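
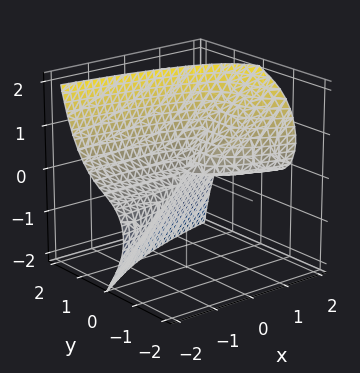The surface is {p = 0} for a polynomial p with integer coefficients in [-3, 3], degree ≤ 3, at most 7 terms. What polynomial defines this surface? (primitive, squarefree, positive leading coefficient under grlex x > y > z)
(a) Degree: the shape is more complex than any degree-2 surface, so deg p = 3.
(b) Observable constraints: it meets the y-axis at y = 0 (among the integer gridlines); it meets the z-axis at z = 0 (among the integer gridlines); the visible x-axis segment lies entirely on the surface.
(c) The integer polynomial consistent with all of this is the stated p.

2*y^3 + y*z^2 - x*y + 2*x*z - 2*z^2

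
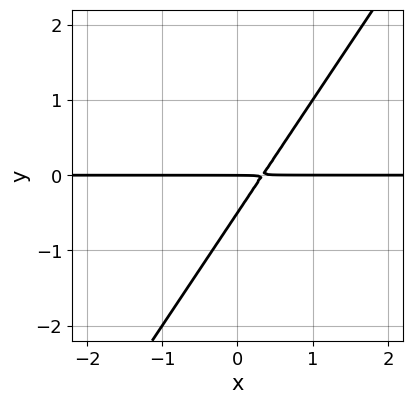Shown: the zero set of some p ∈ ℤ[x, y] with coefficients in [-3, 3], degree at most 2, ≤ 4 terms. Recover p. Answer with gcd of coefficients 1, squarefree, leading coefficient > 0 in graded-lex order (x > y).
3*x*y - 2*y^2 - y

1. Degree: no degree-1 curve has this shape, so deg p = 2.
2. Against the integer gridlines: the visible x-axis segment lies entirely on the curve; it crosses the y-axis at the gridline y = 0.
3. Assembling these constraints gives the stated polynomial.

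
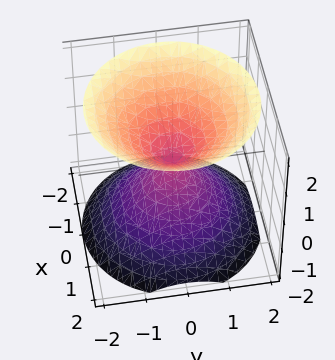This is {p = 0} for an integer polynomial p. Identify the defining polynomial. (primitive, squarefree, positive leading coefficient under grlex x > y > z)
There are 2 components. Treating them together as one polynomial.
deg p = 2. Two nappes meeting at a single point; a quadric.
Symmetries: the z ↦ −z reflection is a symmetry, so z appears only in even powers; every cross-section ⟂ z is a circle, so x, y appear only via x² + y².
Checking where it meets the axes: one y-axis crossing is at y = 0; it meets the z-axis at z = 0 (among the integer gridlines); a circular section at z = -1 has radius exactly 1; one x-axis crossing is at x = 0.
Fitting integer coefficients to these (and the overall shape) gives p.

x^2 + y^2 - z^2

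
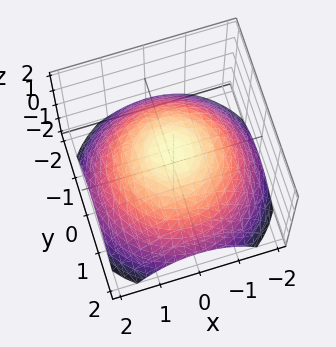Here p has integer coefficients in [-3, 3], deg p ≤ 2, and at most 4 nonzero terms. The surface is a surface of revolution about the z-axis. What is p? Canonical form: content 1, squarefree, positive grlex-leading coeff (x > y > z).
x^2 + y^2 + 2*z - 2

(a) deg p = 2.
(b) Symmetries: rotational symmetry about the z-axis ⇒ p depends on x, y only through x² + y².
(c) Observable constraints: a circular section at z = 0 has radius between 1 and 2; it crosses the z-axis at the gridline z = 1.
(d) Together with the visible shape, these determine p as stated.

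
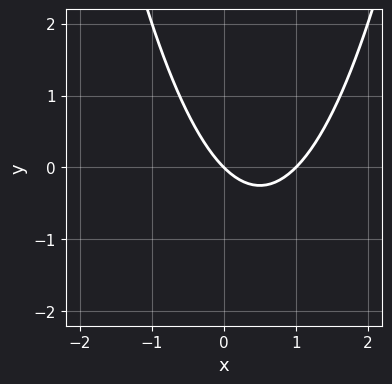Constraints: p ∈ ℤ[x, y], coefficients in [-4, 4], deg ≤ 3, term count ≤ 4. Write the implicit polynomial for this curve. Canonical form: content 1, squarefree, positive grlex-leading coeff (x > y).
x^2 - x - y

1. deg p = 2. The shape is more complex than any degree-1 curve.
2. Against the integer gridlines: it crosses the y-axis at the gridline y = 0; the x-axis gridline crossings are at x ∈ {0, 1}.
3. These observations pin down the coefficients.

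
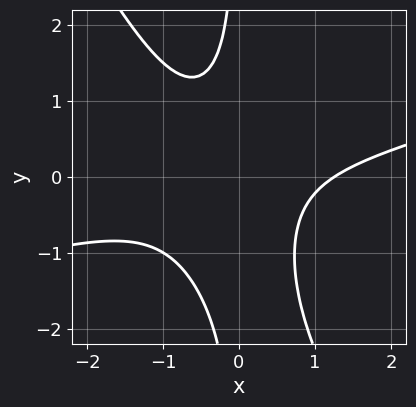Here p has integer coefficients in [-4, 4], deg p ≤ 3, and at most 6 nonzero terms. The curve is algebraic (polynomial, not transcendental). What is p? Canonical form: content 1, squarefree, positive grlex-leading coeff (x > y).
x^3 - 3*x^2*y - 2*x*y^2 - 2*x*y - 2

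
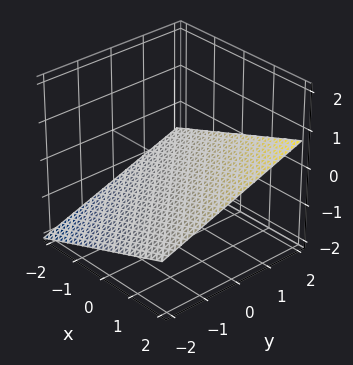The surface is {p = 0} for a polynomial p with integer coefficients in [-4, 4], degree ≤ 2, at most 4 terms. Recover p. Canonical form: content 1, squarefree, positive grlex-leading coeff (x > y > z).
x + y - 3*z - 2

1. Degree: every cross-section is a straight line — this is a plane, so deg p = 1.
2. From the axis intercepts and sections: it crosses the x-axis at the gridline x = 2; it meets the y-axis at y = 2 (among the integer gridlines).
3. Fitting integer coefficients to these (and the overall shape) gives p.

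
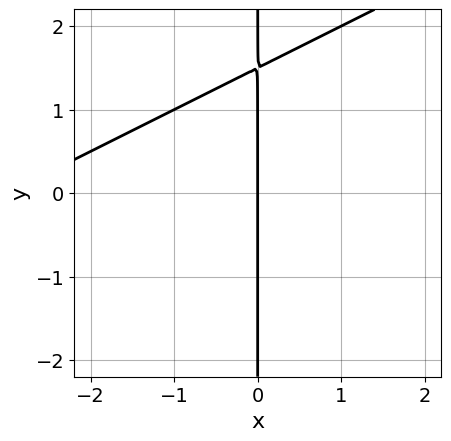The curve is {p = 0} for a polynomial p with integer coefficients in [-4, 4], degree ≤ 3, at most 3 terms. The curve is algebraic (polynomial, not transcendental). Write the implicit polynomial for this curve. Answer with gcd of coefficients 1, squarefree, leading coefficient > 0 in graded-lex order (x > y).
(a) The degree is 2 — no degree-1 curve has this shape.
(b) Observable constraints: every point of the y-axis in the box is on the curve; it crosses the x-axis at the gridline x = 0.
(c) Fitting integer coefficients to these (and the overall shape) gives p.

x^2 - 2*x*y + 3*x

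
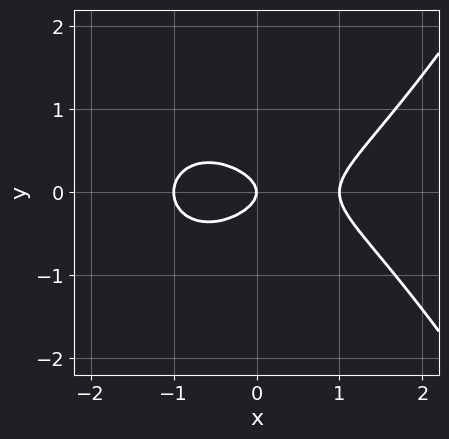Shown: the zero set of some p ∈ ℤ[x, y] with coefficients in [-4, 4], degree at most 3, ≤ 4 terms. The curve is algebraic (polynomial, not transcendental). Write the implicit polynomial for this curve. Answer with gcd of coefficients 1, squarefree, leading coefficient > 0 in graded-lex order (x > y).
1. deg p = 3.
2. Symmetries: the y ↦ −y reflection is a symmetry, so y appears only in even powers.
3. Observable constraints: it meets the y-axis at y = 0 (among the integer gridlines); the x-axis gridline crossings are at x ∈ {-1, 0, 1}.
4. Putting this together gives p.

x^3 - 3*y^2 - x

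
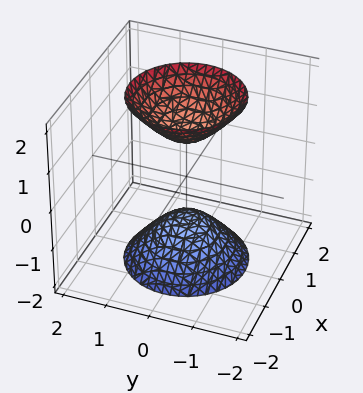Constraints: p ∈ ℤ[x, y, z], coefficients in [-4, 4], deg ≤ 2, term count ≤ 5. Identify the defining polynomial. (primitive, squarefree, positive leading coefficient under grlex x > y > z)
First, I count 2 distinct pieces.
Then, deg p = 2.
Next, symmetry: the z-axis is an axis of rotation, so x and y enter only as x² + y²; it's symmetric under z → −z, forcing even powers of z.
Then, reading off the gridlines: no x-intercept at any integer in the box; the z-axis gridline crossings are at z ∈ {-1, 1}; a circular section at z = -2 has radius between 1 and 2.
Finally, solving for integer coefficients yields p as stated.

2*x^2 + 2*y^2 - z^2 + 1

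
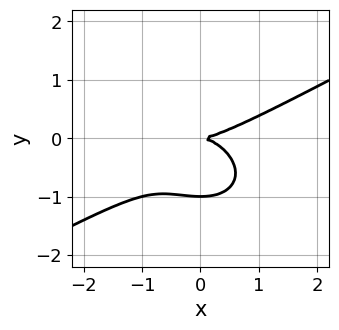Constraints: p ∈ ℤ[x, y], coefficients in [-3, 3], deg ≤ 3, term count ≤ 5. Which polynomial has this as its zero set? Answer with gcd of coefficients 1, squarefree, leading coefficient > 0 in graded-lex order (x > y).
x^3 - x^2*y - 3*y^3 - 3*y^2

(a) deg p = 3. The shape is more complex than any degree-2 curve.
(b) From the visible intercepts: it crosses the x-axis at the gridline x = 0; among the integer gridlines, it crosses the y-axis at y ∈ {-1, 0}.
(c) Putting this together gives p.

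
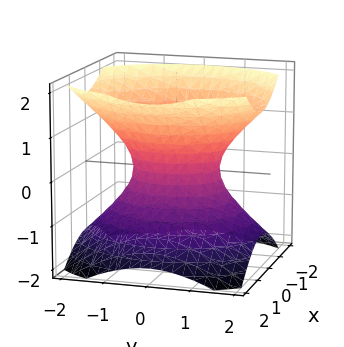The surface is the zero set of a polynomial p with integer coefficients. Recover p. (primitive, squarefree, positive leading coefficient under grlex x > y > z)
deg p = 2. An hourglass — one-sheet hyperboloid; a quadric.
Symmetries: the y ↦ −y reflection is a symmetry, so y appears only in even powers; the z ↦ −z reflection is a symmetry, so z appears only in even powers; it's symmetric under x → −x, forcing even powers of x.
Reading off the gridlines: the y-axis gridline crossings are at y ∈ {-1, 1}; no z-intercept at any integer in the box.
Solving for integer coefficients yields p as stated.

3*x^2 + 2*y^2 - 3*z^2 - 2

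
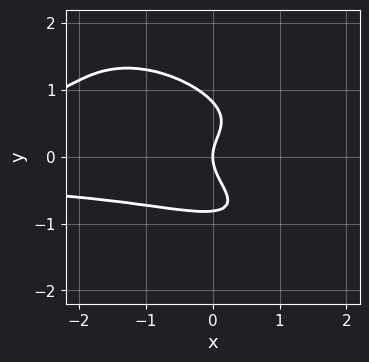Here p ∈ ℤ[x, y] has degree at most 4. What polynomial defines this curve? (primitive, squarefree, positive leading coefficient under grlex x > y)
2*x^2*y^2 + 3*x*y^3 + 3*y^4 - 2*y^2 + 2*x

(a) The degree is 4 — the shape is more complex than any degree-3 curve.
(b) From the visible intercepts: one y-axis crossing is at y = 0; it meets the x-axis at x = 0 (among the integer gridlines).
(c) Matching integer coefficients to the picture gives p.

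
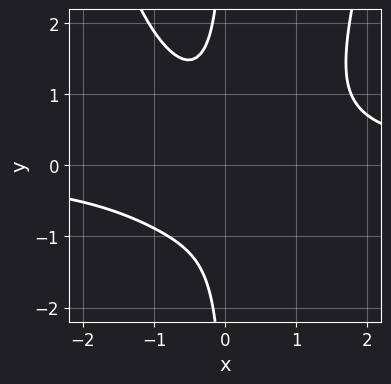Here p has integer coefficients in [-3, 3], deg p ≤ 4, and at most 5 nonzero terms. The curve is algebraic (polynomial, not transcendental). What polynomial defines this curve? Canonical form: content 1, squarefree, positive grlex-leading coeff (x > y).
The degree is 4 — the shape is more complex than any degree-3 curve.
From the axis intercepts and sections: no y-intercept at any integer in the box; it misses every integer gridline on the x-axis.
Putting this together gives p.

3*x^3*y - 3*x*y^2 - 3*x^2 - 2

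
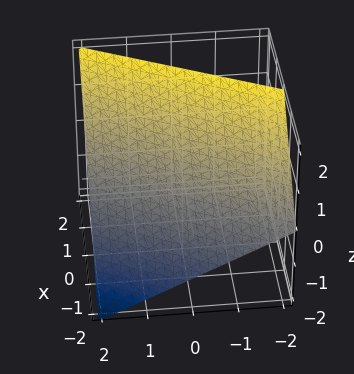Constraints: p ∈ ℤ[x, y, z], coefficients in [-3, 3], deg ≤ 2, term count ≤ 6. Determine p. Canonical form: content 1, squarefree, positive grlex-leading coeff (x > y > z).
2*x - y - 2*z + 2

The degree is 1 — the surface is flat (a plane).
Checking where it meets the axes: one y-axis crossing is at y = 2; one x-axis crossing is at x = -1; it meets the z-axis at z = 1 (among the integer gridlines).
Assembling these constraints gives the stated polynomial.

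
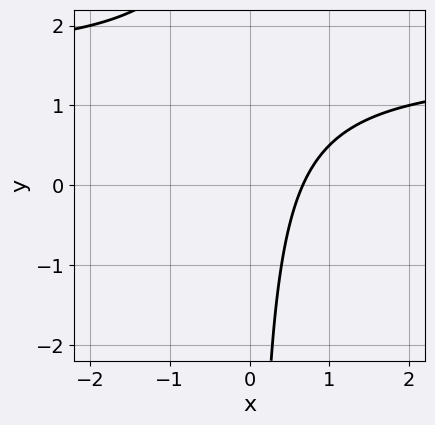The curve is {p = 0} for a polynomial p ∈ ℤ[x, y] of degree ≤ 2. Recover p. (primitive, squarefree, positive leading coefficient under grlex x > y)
2*x*y - 3*x + 2

(a) The degree is 2 — the shape is more complex than any degree-1 curve.
(b) From the visible intercepts: no y-intercept at any integer in the box.
(c) Putting this together gives p.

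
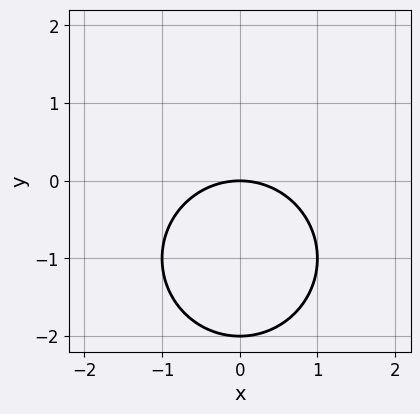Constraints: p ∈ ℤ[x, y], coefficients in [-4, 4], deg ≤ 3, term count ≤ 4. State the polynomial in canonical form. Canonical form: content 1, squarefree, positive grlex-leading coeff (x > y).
x^2 + y^2 + 2*y

1. The degree is 2 — the shape is more complex than any degree-1 curve.
2. Symmetries: it's symmetric under x → −x, forcing even powers of x.
3. Observable constraints: it crosses the x-axis at the gridline x = 0; among the integer gridlines, it crosses the y-axis at y ∈ {-2, 0}.
4. Fitting integer coefficients to these (and the overall shape) gives p.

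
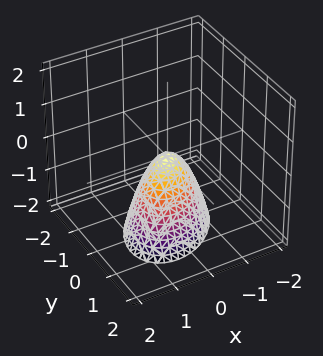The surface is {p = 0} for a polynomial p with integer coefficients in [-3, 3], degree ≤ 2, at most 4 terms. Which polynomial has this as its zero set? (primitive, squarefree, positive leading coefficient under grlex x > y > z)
Degree: no degree-1 surface has this shape, so deg p = 2.
From the axis intercepts and sections: it meets the y-axis at y = 0 (among the integer gridlines); it meets the z-axis at z = 0 (among the integer gridlines); it crosses the x-axis at the gridline x = 0.
Fitting integer coefficients to these (and the overall shape) gives p.

3*x^2 - 2*x*y + 3*y^2 + 2*z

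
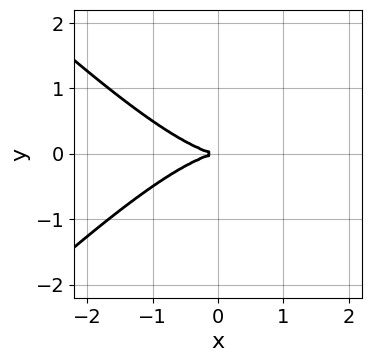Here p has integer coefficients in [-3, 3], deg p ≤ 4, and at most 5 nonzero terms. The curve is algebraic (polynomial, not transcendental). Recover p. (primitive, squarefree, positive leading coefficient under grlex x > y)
1. Degree: no degree-2 curve has this shape, so deg p = 3.
2. Symmetries: mirror symmetry y ↦ −y ⇒ only even powers of y.
3. Reading off the gridlines: one x-axis crossing is at x = 0; it crosses the y-axis at the gridline y = 0.
4. The integer polynomial consistent with all of this is the stated p.

x^3 - x*y^2 + 3*y^2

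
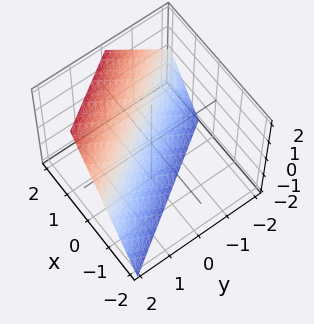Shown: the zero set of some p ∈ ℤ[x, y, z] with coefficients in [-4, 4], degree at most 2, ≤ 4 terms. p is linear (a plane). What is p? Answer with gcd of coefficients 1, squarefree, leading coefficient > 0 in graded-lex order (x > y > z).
3*x + 2*y - 2*z - 2

First, deg p = 1. The surface is flat (a plane).
Then, reading off the gridlines: it crosses the y-axis at the gridline y = 1; it meets the z-axis at z = -1 (among the integer gridlines).
Finally, assembling these constraints gives the stated polynomial.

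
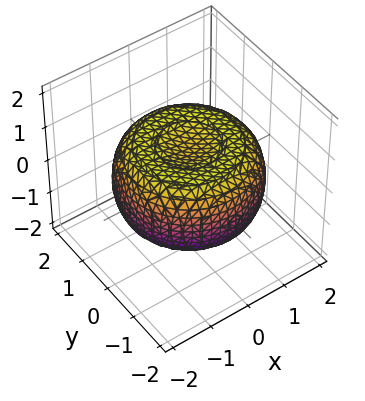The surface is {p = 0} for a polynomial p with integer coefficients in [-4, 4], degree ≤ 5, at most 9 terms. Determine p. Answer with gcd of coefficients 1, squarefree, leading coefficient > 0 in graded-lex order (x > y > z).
x^4 + 2*x^2*y^2 + y^4 - 2*x^2 - 2*y^2 + 3*z^2 - 2

deg p = 4.
Symmetries: the z-axis is an axis of rotation, so x and y enter only as x² + y².
Reading off the gridlines: a circular section at z = 1 has radius exactly 1.
Putting this together gives p.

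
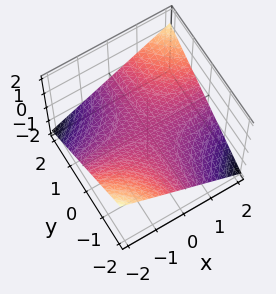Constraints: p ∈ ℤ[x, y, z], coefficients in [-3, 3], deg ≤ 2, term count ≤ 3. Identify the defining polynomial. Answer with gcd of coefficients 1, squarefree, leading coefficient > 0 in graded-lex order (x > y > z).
x*y - 3*z

(a) The degree is 2 — a hyperbolic paraboloid; a quadric.
(b) Checking where it meets the axes: every point of the y-axis in the box is on the surface; one z-axis crossing is at z = 0; every point of the x-axis in the box is on the surface.
(c) Matching integer coefficients to the picture gives p.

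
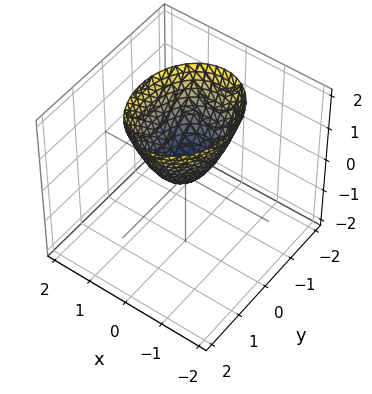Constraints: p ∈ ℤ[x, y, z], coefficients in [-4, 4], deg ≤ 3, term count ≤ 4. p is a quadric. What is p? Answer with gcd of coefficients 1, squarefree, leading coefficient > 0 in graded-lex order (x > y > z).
3*x^2 + 2*y^2 - 2*z

Degree: a single bowl opening along one axis; a quadric, so deg p = 2.
Symmetries: mirror symmetry y ↦ −y ⇒ only even powers of y; it's symmetric under x → −x, forcing even powers of x.
Observable constraints: one x-axis crossing is at x = 0; it crosses the z-axis at the gridline z = 0; it meets the y-axis at y = 0 (among the integer gridlines).
Putting this together gives p.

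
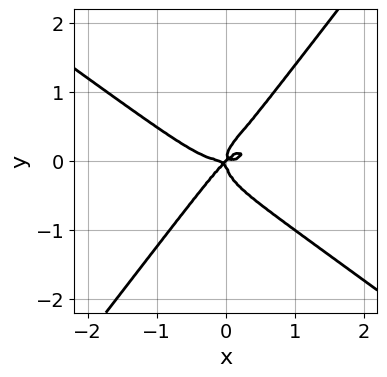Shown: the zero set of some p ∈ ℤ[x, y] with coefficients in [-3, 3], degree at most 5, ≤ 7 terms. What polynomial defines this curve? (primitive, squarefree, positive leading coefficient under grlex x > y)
1. The degree is 4 — the shape is more complex than any degree-3 curve.
2. From the visible intercepts: it crosses the x-axis at the gridline x = 0; it meets the y-axis at y = 0 (among the integer gridlines).
3. Assembling these constraints gives the stated polynomial.

2*x^4 + 3*x*y^3 - 3*y^4 - 2*x^2*y + 2*x*y^2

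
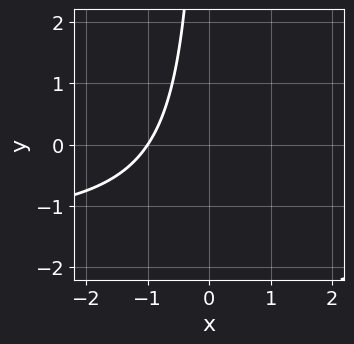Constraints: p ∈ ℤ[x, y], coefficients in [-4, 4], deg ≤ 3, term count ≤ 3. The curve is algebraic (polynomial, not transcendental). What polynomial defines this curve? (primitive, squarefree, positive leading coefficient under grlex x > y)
2*x*y + 3*x + 3

Degree: the shape is more complex than any degree-1 curve, so deg p = 2.
Observable constraints: no y-intercept at any integer in the box; it crosses the x-axis at the gridline x = -1.
Fitting integer coefficients to these (and the overall shape) gives p.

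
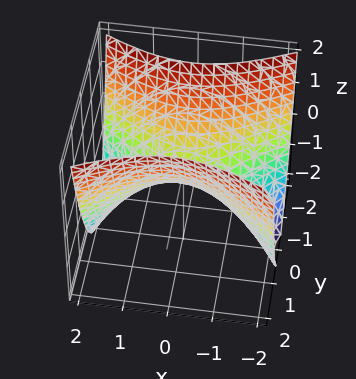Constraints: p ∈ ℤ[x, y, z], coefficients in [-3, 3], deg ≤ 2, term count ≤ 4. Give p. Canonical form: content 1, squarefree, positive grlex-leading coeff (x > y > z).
(a) Degree: a hyperbolic paraboloid; a quadric, so deg p = 2.
(b) Symmetries: it's symmetric under y → −y, forcing even powers of y; mirror symmetry x ↦ −x ⇒ only even powers of x.
(c) Checking where it meets the axes: one x-axis crossing is at x = 0; it meets the z-axis at z = 0 (among the integer gridlines); one y-axis crossing is at y = 0.
(d) Solving for integer coefficients yields p as stated.

x^2 - 2*y^2 + 2*z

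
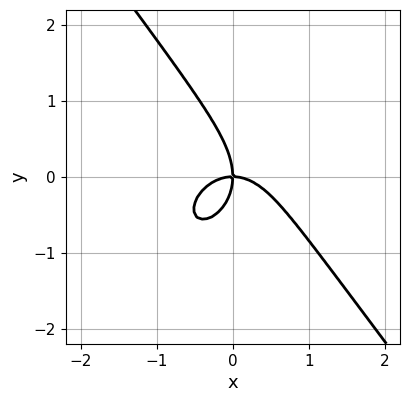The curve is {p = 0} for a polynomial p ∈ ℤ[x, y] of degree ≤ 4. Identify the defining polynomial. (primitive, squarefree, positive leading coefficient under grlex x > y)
3*x^3 + x*y^2 + 2*y^3 + 3*x*y

The degree is 3 — the shape is more complex than any degree-2 curve.
From the axis intercepts and sections: it meets the x-axis at x = 0 (among the integer gridlines); one y-axis crossing is at y = 0.
Putting this together gives p.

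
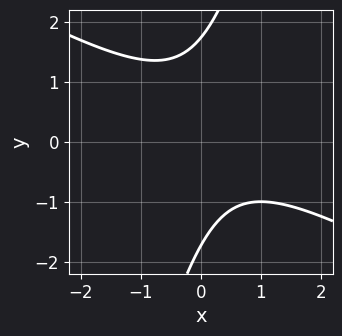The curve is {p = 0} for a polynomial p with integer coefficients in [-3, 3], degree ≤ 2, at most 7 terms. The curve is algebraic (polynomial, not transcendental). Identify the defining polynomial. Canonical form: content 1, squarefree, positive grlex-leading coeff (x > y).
2*x^2 + 3*x*y - y^2 - x + 3

(a) Degree: no degree-1 curve has this shape, so deg p = 2.
(b) Against the integer gridlines: the curve avoids every integer x-axis point in the box.
(c) Solving for integer coefficients yields p as stated.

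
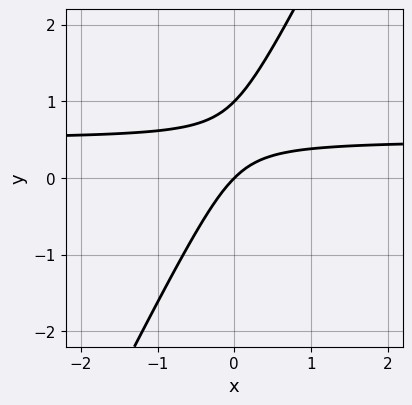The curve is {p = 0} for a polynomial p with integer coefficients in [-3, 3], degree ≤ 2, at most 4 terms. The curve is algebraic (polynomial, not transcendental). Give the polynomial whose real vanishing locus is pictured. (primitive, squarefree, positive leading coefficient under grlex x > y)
Degree: a generic line meets the curve in up to 2 points, so deg p = 2.
Reading off the gridlines: it crosses the x-axis at the gridline x = 0; among the integer gridlines, it crosses the y-axis at y ∈ {0, 1}.
Solving for integer coefficients yields p as stated.

2*x*y - y^2 - x + y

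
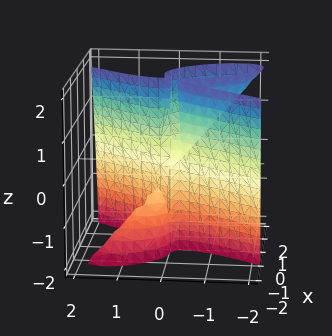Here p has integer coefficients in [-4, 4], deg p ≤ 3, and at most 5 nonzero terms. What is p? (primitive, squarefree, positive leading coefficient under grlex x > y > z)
3*x^3 - x^2*z + 2*x*y*z - y^3 - x^2

The degree is 3 — a generic line meets the surface in up to 3 points.
Against the integer gridlines: the visible z-axis segment lies entirely on the surface; it meets the x-axis at x = 0 (among the integer gridlines); one y-axis crossing is at y = 0.
Matching integer coefficients to the picture gives p.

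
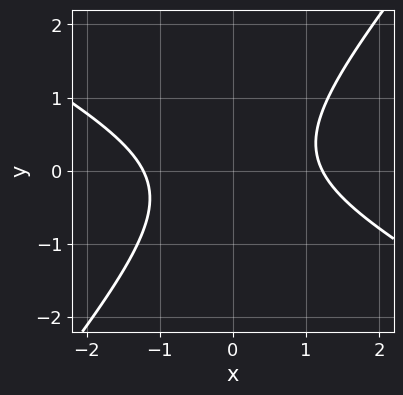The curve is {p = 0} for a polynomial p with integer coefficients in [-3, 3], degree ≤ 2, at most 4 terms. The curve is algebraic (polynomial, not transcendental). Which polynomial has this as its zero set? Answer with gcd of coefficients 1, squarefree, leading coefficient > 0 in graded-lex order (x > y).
First, degree: a generic line meets the curve in up to 2 points, so deg p = 2.
Then, from the visible intercepts: no y-intercept at any integer in the box.
Finally, matching integer coefficients to the picture gives p.

2*x^2 + 2*x*y - 3*y^2 - 3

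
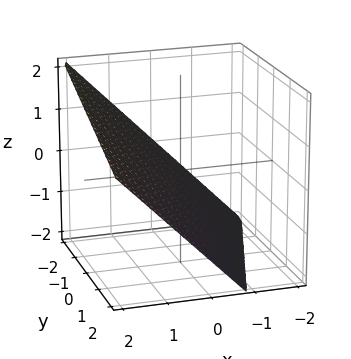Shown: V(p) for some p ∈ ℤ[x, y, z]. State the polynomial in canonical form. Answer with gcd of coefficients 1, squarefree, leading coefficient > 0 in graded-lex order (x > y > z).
First, the degree is 1 — the surface is flat (a plane).
Next, observable constraints: it crosses the y-axis at the gridline y = -2.
Finally, the integer polynomial consistent with all of this is the stated p.

3*x - y - 3*z - 2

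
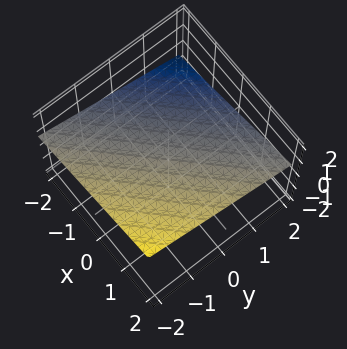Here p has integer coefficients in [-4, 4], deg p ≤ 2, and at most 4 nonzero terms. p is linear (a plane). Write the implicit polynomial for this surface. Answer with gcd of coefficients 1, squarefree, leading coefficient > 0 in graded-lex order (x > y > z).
The degree is 1 — the surface is flat (a plane).
From the visible intercepts: it meets the x-axis at x = -2 (among the integer gridlines); one y-axis crossing is at y = 2.
Solving for integer coefficients yields p as stated.

x - y - 3*z + 2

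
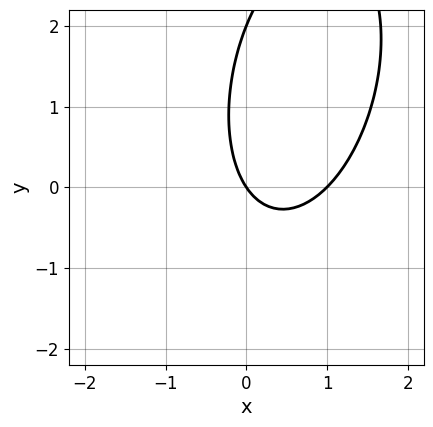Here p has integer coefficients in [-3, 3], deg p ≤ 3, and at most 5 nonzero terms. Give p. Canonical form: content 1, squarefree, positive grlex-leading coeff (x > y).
3*x^2 - x*y + y^2 - 3*x - 2*y

The degree is 2 — the shape is more complex than any degree-1 curve.
From the visible intercepts: the x-axis gridline crossings are at x ∈ {0, 1}; among the integer gridlines, it crosses the y-axis at y ∈ {0, 2}.
Putting this together gives p.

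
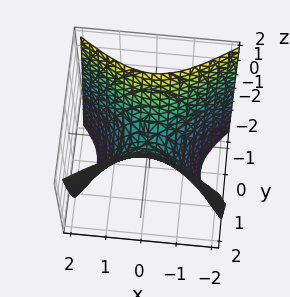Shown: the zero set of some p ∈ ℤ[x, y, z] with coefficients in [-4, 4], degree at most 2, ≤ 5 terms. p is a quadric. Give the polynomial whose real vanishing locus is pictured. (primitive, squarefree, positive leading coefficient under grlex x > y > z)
(a) deg p = 2. A saddle surface; a quadric.
(b) Symmetries: the x ↦ −x reflection is a symmetry, so x appears only in even powers; the y ↦ −y reflection is a symmetry, so y appears only in even powers.
(c) From the visible intercepts: one z-axis crossing is at z = 0; it meets the x-axis at x = 0 (among the integer gridlines); it meets the y-axis at y = 0 (among the integer gridlines).
(d) Matching integer coefficients to the picture gives p.

2*x^2 - 3*y^2 + 2*z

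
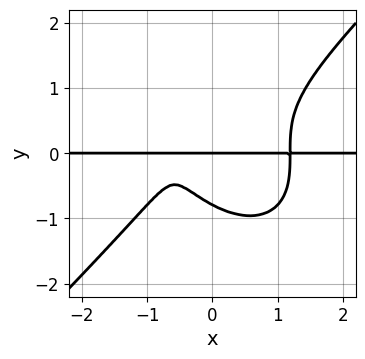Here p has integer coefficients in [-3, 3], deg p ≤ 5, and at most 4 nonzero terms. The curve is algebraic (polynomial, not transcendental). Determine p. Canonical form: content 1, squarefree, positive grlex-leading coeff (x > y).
2*x^3*y - 2*y^4 - 2*x*y - y

The degree is 4 — the shape is more complex than any degree-3 curve.
Against the integer gridlines: it meets the y-axis at y = 0 (among the integer gridlines); the visible x-axis segment lies entirely on the curve.
The integer polynomial consistent with all of this is the stated p.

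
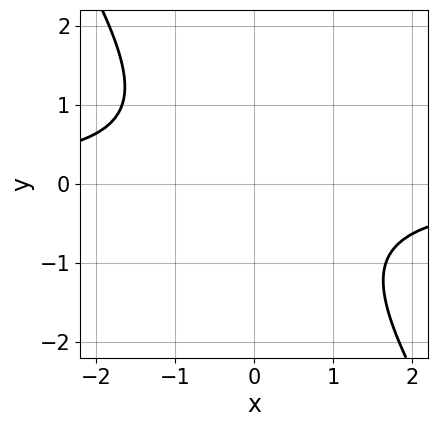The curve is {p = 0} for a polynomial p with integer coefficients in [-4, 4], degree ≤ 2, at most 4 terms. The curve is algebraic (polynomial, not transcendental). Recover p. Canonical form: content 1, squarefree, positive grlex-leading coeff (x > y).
(a) deg p = 2. A generic line meets the curve in up to 2 points.
(b) Observable constraints: it misses every integer gridline on the y-axis; no x-intercept at any integer in the box.
(c) These observations pin down the coefficients.

3*x*y + 2*y^2 + 3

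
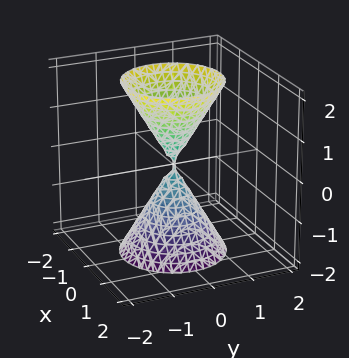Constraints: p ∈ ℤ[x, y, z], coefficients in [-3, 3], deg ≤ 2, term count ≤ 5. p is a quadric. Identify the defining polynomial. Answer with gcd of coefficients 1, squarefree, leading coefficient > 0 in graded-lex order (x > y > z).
3*x^2 + 3*y^2 - z^2

1. I count 2 distinct pieces. They look like related sheets of one shape, so recover p as a whole.
2. deg p = 2. Two nappes meeting at a single point; a quadric.
3. Symmetries: rotational symmetry about the z-axis ⇒ p depends on x, y only through x² + y²; the z ↦ −z reflection is a symmetry, so z appears only in even powers.
4. Reading off the gridlines: one z-axis crossing is at z = 0; it crosses the y-axis at the gridline y = 0; it crosses the x-axis at the gridline x = 0; a circular section at z = 2 has radius between 1 and 2.
5. Solving for integer coefficients yields p as stated.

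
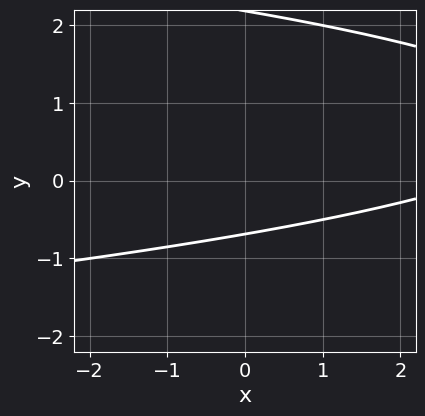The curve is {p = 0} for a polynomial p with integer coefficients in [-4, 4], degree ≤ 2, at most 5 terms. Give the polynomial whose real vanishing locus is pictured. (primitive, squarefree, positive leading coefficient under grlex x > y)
(a) The degree is 2 — no degree-1 curve has this shape.
(b) Against the integer gridlines: no x-intercept at any integer in the box.
(c) Assembling these constraints gives the stated polynomial.

2*y^2 + x - 3*y - 3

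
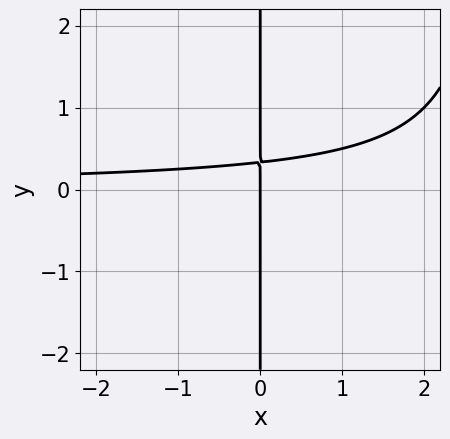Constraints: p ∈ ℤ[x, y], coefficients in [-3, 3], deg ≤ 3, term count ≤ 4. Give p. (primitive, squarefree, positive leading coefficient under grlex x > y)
x^2*y - 3*x*y + x

(a) Degree: no degree-2 curve has this shape, so deg p = 3.
(b) Observable constraints: it crosses the x-axis at the gridline x = 0; the visible y-axis segment lies entirely on the curve.
(c) Together with the visible shape, these determine p as stated.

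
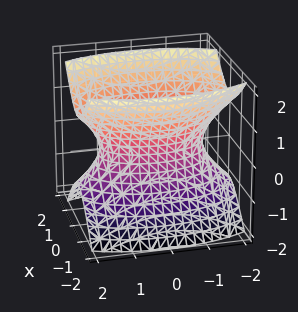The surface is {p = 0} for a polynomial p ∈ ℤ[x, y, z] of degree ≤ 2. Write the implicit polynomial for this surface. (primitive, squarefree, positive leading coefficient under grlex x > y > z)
1. deg p = 2. One connected sheet with a waist; a quadric.
2. Symmetries: it's symmetric under z → −z, forcing even powers of z; mirror symmetry x ↦ −x ⇒ only even powers of x; mirror symmetry y ↦ −y ⇒ only even powers of y.
3. Observable constraints: the surface avoids every integer z-axis point in the box.
4. Matching integer coefficients to the picture gives p.

3*x^2 + y^2 - 2*z^2 - 2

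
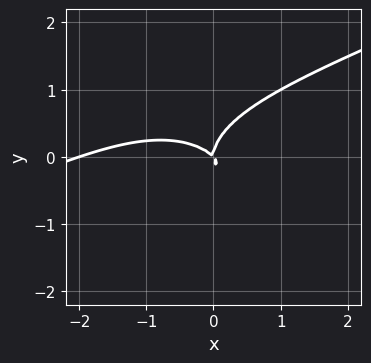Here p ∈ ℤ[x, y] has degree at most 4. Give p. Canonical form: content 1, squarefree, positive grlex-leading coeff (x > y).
x^3 - 2*x^2*y - 3*y^3 + 2*x^2 + 2*x*y

First, degree: the shape is more complex than any degree-2 curve, so deg p = 3.
Next, reading off the gridlines: among the integer gridlines, it crosses the x-axis at x ∈ {-2, 0}; one y-axis crossing is at y = 0.
Finally, these observations pin down the coefficients.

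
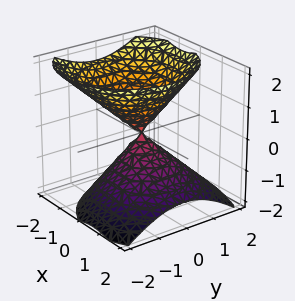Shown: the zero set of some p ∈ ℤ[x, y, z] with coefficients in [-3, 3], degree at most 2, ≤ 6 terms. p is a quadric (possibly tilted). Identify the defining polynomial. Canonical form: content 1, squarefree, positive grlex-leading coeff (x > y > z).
First, I count 2 distinct pieces. They look like related sheets of one shape, so recover p as a whole.
Then, deg p = 2. No degree-1 surface has this shape.
Next, from the axis intercepts and sections: it meets the z-axis at z = 0 (among the integer gridlines); it meets the x-axis at x = 0 (among the integer gridlines); it crosses the y-axis at the gridline y = 0.
Finally, together with the visible shape, these determine p as stated.

3*x^2 + 2*x*z + 3*y^2 - 3*z^2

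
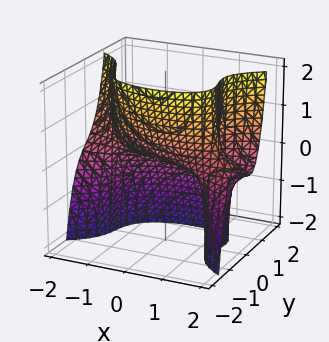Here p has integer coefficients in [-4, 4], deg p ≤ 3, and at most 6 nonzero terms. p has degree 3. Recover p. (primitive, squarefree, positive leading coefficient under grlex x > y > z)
(a) Degree: no degree-2 surface has this shape, so deg p = 3.
(b) Observable constraints: it meets the z-axis at z = 0 (among the integer gridlines); every point of the x-axis in the box is on the surface.
(c) These observations pin down the coefficients.

x^2*z - 3*y^3 + x*y - 2*z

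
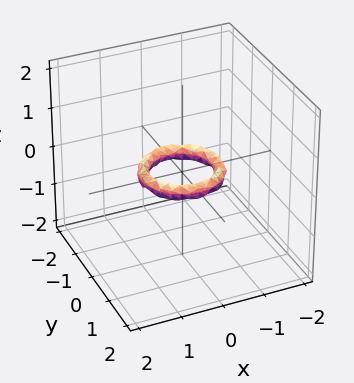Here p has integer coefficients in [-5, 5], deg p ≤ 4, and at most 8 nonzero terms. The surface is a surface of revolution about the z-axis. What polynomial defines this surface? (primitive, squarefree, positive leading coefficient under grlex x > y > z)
2*x^4 + 4*x^2*y^2 + 2*y^4 - 3*x^2 - 3*y^2 + 3*z^2 + 1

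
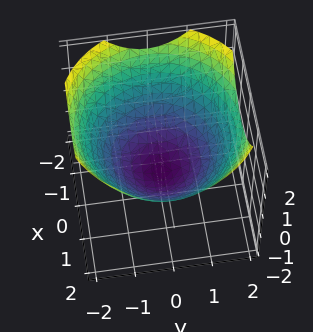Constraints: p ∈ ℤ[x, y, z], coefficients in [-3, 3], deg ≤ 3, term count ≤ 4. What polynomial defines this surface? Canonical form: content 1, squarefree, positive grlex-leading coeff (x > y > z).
x^2 + y^2 - 2*z - 2

1. deg p = 2. A generic line meets the surface in up to 2 points.
2. Symmetries: rotational symmetry about the z-axis ⇒ p depends on x, y only through x² + y².
3. From the axis intercepts and sections: it crosses the z-axis at the gridline z = -1; a circular section at z = 0 has radius between 1 and 2.
4. Assembling these constraints gives the stated polynomial.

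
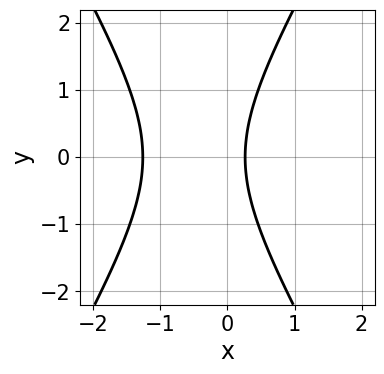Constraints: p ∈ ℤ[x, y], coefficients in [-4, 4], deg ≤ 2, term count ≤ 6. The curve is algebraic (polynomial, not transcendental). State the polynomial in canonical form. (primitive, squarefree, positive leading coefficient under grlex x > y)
(a) The degree is 2 — the shape is more complex than any degree-1 curve.
(b) Symmetries: it's symmetric under y → −y, forcing even powers of y.
(c) From the axis intercepts and sections: no y-intercept at any integer in the box.
(d) The integer polynomial consistent with all of this is the stated p.

3*x^2 - y^2 + 3*x - 1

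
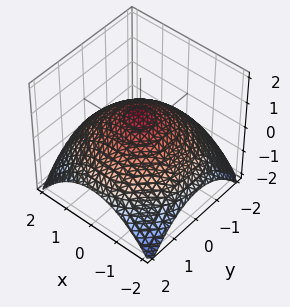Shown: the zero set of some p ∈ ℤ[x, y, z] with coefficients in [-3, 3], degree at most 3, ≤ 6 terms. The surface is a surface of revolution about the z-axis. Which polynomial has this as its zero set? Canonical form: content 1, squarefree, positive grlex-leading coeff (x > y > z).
x^2 + y^2 + 3*z - 2

(a) deg p = 2.
(b) By symmetry, every cross-section ⟂ z is a circle, so x, y appear only via x² + y².
(c) From the visible intercepts: a circular section at z = 0 has radius between 1 and 2.
(d) Fitting integer coefficients to these (and the overall shape) gives p.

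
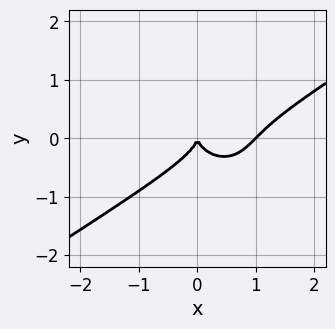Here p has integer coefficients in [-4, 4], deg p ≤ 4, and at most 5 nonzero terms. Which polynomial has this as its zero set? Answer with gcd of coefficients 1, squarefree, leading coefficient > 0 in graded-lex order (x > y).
2*x^3 - 2*x^2*y - 3*y^3 - 2*x^2

First, the degree is 3 — a generic line meets the curve in up to 3 points.
Next, from the axis intercepts and sections: the x-axis gridline crossings are at x ∈ {0, 1}; one y-axis crossing is at y = 0.
Finally, putting this together gives p.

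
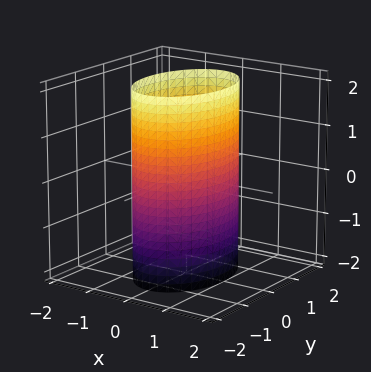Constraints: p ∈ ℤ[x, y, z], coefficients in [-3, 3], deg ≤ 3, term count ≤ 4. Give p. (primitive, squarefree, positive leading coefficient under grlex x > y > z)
2*x^2 + y^2 - 2

First, the degree is 2 — constant cross-section along one axis; a quadric.
Then, symmetries: the y ↦ −y reflection is a symmetry, so y appears only in even powers; mirror symmetry z ↦ −z ⇒ only even powers of z; mirror symmetry x ↦ −x ⇒ only even powers of x.
Then, from the axis intercepts and sections: no z-intercept at any integer in the box; among the integer gridlines, it crosses the x-axis at x ∈ {-1, 1}.
Finally, solving for integer coefficients yields p as stated.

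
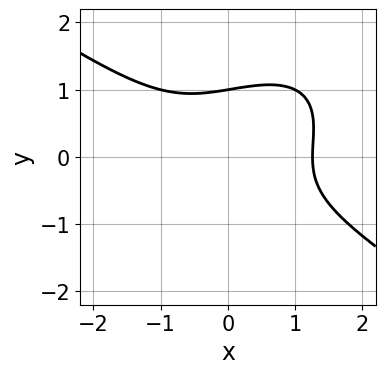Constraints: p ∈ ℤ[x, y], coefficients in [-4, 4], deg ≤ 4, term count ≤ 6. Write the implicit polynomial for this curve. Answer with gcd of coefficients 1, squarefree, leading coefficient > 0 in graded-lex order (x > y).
First, the degree is 3 — the shape is more complex than any degree-2 curve.
Next, from the visible intercepts: one y-axis crossing is at y = 1.
Finally, matching integer coefficients to the picture gives p.

x^3 - x*y^2 + 2*y^3 - 2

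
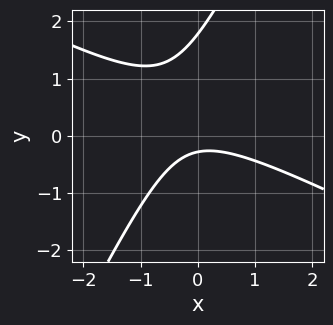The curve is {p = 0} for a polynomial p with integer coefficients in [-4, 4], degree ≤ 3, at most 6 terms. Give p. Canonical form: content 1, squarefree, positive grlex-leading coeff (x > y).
First, deg p = 2. A generic line meets the curve in up to 2 points.
Then, against the integer gridlines: it misses every integer gridline on the x-axis.
Finally, together with the visible shape, these determine p as stated.

2*x^2 + 3*x*y - 2*y^2 + 3*y + 1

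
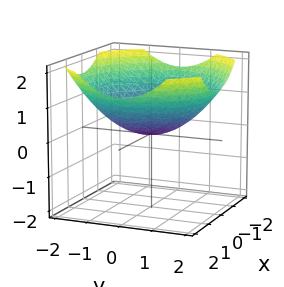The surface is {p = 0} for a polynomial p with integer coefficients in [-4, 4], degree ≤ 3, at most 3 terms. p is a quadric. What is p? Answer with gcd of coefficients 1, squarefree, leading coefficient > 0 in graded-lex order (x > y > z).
x^2 + y^2 - 3*z

1. The degree is 2 — a paraboloid; a quadric.
2. Symmetry: the surface is invariant under rotation about z: p = q(x² + y², z).
3. Against the integer gridlines: it crosses the y-axis at the gridline y = 0; one x-axis crossing is at x = 0; a circular section at z = 1 has radius between 1 and 2; it meets the z-axis at z = 0 (among the integer gridlines).
4. Fitting integer coefficients to these (and the overall shape) gives p.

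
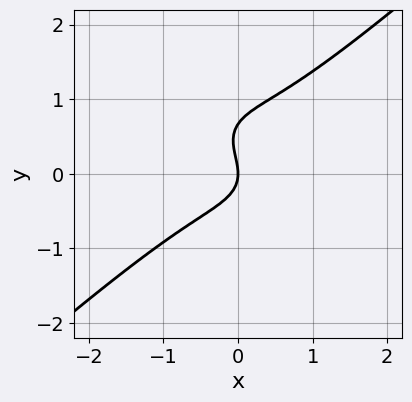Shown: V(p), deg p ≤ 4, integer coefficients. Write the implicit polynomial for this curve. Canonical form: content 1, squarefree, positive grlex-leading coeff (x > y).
2*x^3 - 3*y^3 + 2*y^2 + 2*x

First, degree: a generic line meets the curve in up to 3 points, so deg p = 3.
Then, reading off the gridlines: one y-axis crossing is at y = 0; it crosses the x-axis at the gridline x = 0.
Finally, solving for integer coefficients yields p as stated.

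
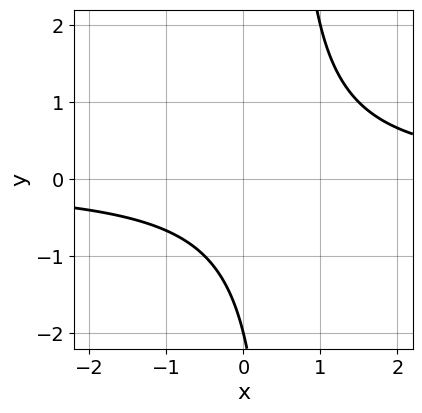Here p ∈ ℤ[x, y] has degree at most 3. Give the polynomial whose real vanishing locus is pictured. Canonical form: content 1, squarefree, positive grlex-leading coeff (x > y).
2*x*y - y - 2

(a) deg p = 2.
(b) From the visible intercepts: it misses every integer gridline on the x-axis; it meets the y-axis at y = -2 (among the integer gridlines).
(c) Putting this together gives p.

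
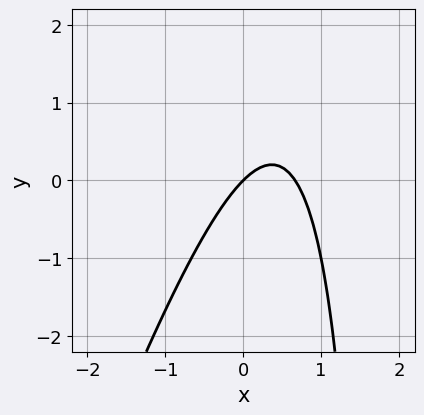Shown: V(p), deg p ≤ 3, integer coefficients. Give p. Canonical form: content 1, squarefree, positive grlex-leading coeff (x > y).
3*x^2 - x*y - 2*x + 2*y

Degree: the shape is more complex than any degree-1 curve, so deg p = 2.
Observable constraints: it meets the x-axis at x = 0 (among the integer gridlines); one y-axis crossing is at y = 0.
Solving for integer coefficients yields p as stated.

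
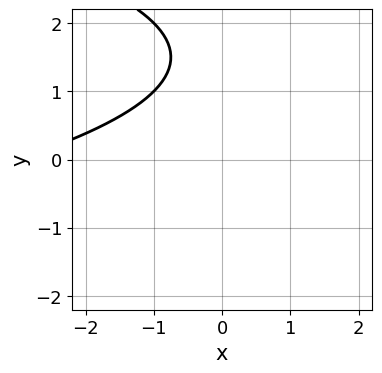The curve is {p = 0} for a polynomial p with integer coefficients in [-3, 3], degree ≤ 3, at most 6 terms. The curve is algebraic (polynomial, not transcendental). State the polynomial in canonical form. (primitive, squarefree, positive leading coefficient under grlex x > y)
y^2 + x - 3*y + 3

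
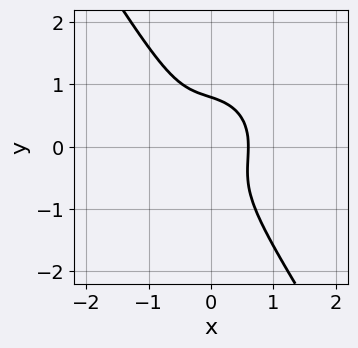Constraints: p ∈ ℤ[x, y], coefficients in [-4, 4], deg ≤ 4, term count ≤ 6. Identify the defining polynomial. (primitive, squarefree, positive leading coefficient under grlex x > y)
3*x^3 + 2*x*y^2 + 2*y^3 + x^2 - 1

1. Degree: a generic line meets the curve in up to 3 points, so deg p = 3.
2. Solving for integer coefficients yields p as stated.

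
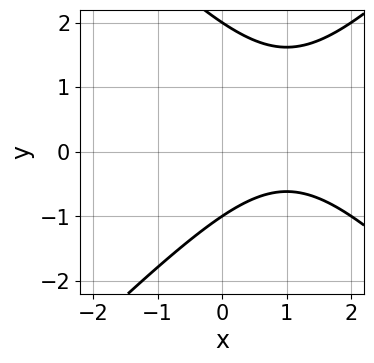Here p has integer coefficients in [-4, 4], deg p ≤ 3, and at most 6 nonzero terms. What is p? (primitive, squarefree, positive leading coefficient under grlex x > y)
First, deg p = 2.
Then, reading off the gridlines: the curve avoids every integer x-axis point in the box; among the integer gridlines, it crosses the y-axis at y ∈ {-1, 2}.
Finally, these observations pin down the coefficients.

x^2 - y^2 - 2*x + y + 2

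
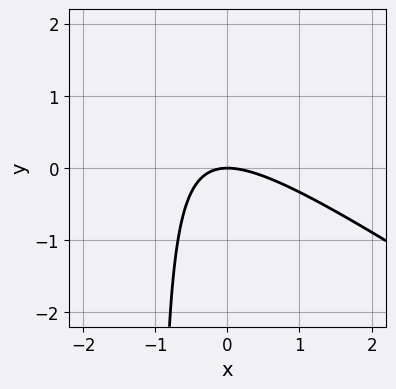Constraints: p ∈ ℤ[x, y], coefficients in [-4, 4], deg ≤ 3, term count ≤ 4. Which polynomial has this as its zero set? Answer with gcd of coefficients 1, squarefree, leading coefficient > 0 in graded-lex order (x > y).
2*x^2 + 3*x*y + 3*y

First, degree: the shape is more complex than any degree-1 curve, so deg p = 2.
Next, checking where it meets the axes: it crosses the x-axis at the gridline x = 0; it crosses the y-axis at the gridline y = 0.
Finally, putting this together gives p.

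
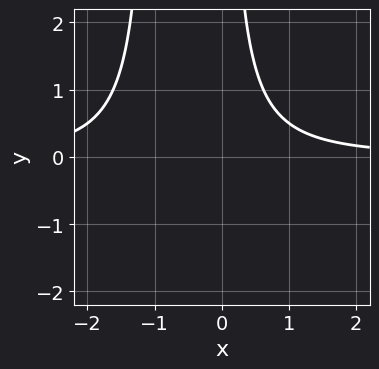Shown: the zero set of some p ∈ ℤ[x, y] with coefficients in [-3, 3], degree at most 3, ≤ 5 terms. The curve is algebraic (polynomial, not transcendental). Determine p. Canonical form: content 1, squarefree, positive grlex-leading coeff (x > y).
x^2*y + x*y - 1

First, the degree is 3 — a generic line meets the curve in up to 3 points.
Then, reading off the gridlines: the curve avoids every integer y-axis point in the box; no x-intercept at any integer in the box.
Finally, matching integer coefficients to the picture gives p.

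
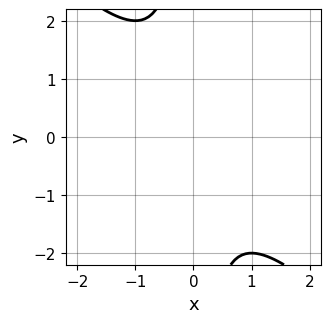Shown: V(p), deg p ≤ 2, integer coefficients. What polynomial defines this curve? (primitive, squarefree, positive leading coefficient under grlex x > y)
x^2 + x*y + 1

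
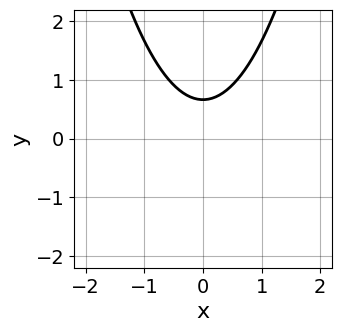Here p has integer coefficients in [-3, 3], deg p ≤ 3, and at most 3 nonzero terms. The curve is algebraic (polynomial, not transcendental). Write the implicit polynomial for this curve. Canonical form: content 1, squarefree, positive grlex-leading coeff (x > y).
(a) Degree: no degree-1 curve has this shape, so deg p = 2.
(b) Symmetries: mirror symmetry x ↦ −x ⇒ only even powers of x.
(c) Reading off the gridlines: no x-intercept at any integer in the box.
(d) Assembling these constraints gives the stated polynomial.

3*x^2 - 3*y + 2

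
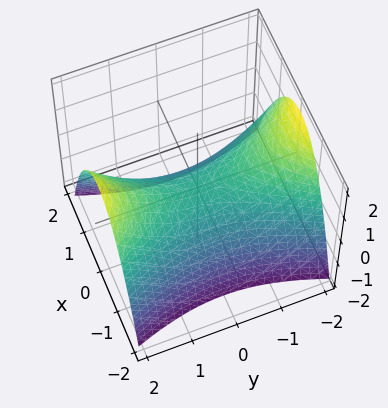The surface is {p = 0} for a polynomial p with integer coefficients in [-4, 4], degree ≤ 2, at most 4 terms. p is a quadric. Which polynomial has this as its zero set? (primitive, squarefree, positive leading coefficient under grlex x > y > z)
First, degree: a saddle surface; a quadric, so deg p = 2.
Next, symmetries: it's symmetric under x → −x, forcing even powers of x; it's symmetric under y → −y, forcing even powers of y.
Then, checking where it meets the axes: it crosses the y-axis at the gridline y = 0; it meets the x-axis at x = 0 (among the integer gridlines).
Finally, solving for integer coefficients yields p as stated.

3*x^2 - y^2 + 3*z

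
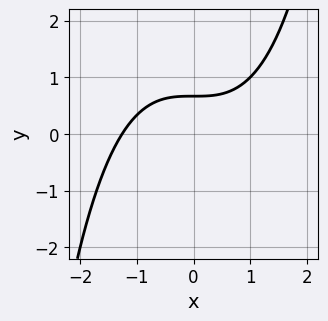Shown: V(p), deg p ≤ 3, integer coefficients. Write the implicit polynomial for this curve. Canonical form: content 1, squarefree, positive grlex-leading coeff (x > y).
(a) The degree is 3 — a generic line meets the curve in up to 3 points.
(b) Matching integer coefficients to the picture gives p.

x^3 - 3*y + 2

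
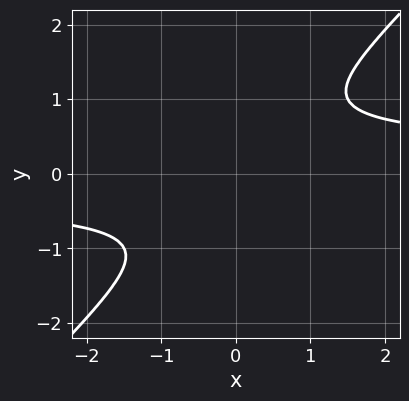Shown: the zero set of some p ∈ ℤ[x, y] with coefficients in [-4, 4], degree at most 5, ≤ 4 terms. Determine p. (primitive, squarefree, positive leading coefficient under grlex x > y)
2*x*y^3 - 2*y^4 - 1

First, degree: the shape is more complex than any degree-3 curve, so deg p = 4.
Then, checking where it meets the axes: it misses every integer gridline on the y-axis; it misses every integer gridline on the x-axis.
Finally, solving for integer coefficients yields p as stated.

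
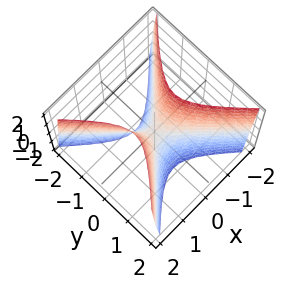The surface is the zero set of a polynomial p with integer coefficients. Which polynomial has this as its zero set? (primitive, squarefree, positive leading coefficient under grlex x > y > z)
(a) Degree: a hyperbolic paraboloid; a quadric, so deg p = 2.
(b) Symmetries: the y ↦ −y reflection is a symmetry, so y appears only in even powers; mirror symmetry x ↦ −x ⇒ only even powers of x.
(c) Reading off the gridlines: it crosses the x-axis at the gridline x = 0; one y-axis crossing is at y = 0; one z-axis crossing is at z = 0.
(d) Fitting integer coefficients to these (and the overall shape) gives p.

3*x^2 - 3*y^2 - z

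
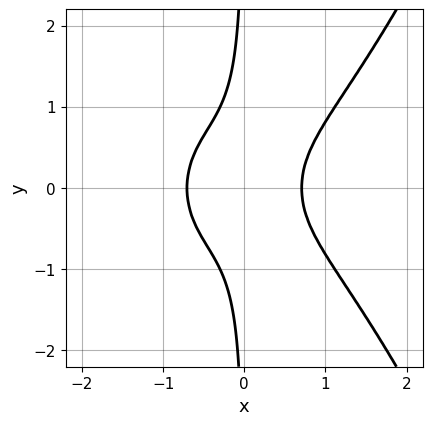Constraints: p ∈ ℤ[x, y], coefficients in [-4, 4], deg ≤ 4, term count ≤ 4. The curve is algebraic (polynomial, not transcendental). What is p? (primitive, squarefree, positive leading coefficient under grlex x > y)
2*x^4 - 3*x*y^2 + x^2 - 1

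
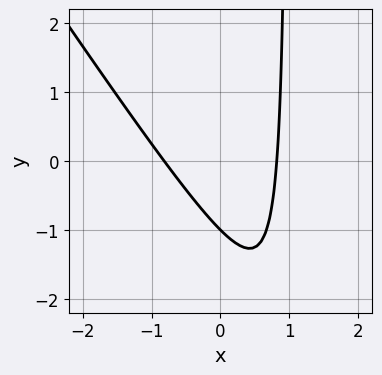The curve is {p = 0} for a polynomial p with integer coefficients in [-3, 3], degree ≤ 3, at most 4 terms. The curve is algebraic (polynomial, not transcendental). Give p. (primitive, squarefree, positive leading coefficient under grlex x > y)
(a) deg p = 2. A generic line meets the curve in up to 2 points.
(b) Observable constraints: it meets the y-axis at y = -1 (among the integer gridlines).
(c) Solving for integer coefficients yields p as stated.

3*x^2 + 2*x*y - 2*y - 2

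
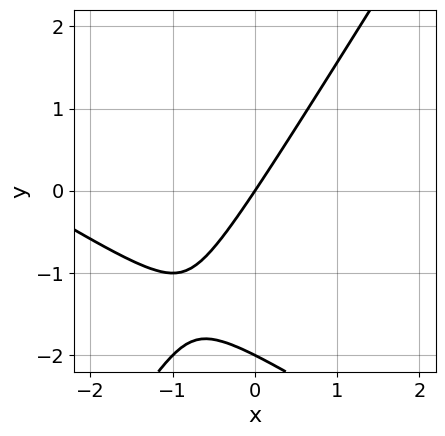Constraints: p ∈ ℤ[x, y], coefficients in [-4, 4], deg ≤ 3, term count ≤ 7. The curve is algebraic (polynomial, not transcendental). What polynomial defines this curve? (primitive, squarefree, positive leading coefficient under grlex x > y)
x^2 + x*y - y^2 + 3*x - 2*y

The degree is 2 — no degree-1 curve has this shape.
From the axis intercepts and sections: among the integer gridlines, it crosses the y-axis at y ∈ {-2, 0}; it crosses the x-axis at the gridline x = 0.
Fitting integer coefficients to these (and the overall shape) gives p.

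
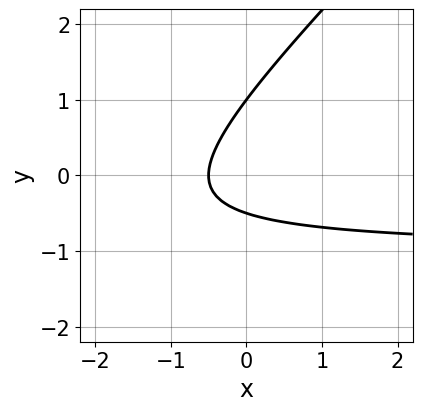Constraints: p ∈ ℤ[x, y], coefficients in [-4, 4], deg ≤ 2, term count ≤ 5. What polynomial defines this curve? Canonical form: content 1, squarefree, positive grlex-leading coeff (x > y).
First, the degree is 2 — the shape is more complex than any degree-1 curve.
Then, observable constraints: it crosses the y-axis at the gridline y = 1.
Finally, these observations pin down the coefficients.

2*x*y - 2*y^2 + 2*x + y + 1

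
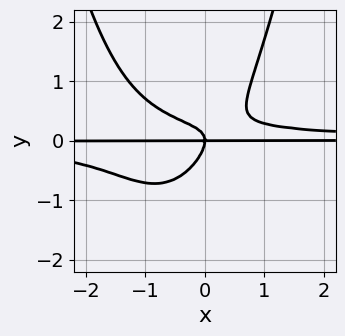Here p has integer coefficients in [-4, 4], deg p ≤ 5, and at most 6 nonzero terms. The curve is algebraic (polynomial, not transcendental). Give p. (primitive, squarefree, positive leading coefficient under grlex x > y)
2*x^2*y^2 + 2*x*y^2 - 2*y^3 - x*y

1. deg p = 4. No degree-3 curve has this shape.
2. Checking where it meets the axes: the visible x-axis segment lies entirely on the curve; it crosses the y-axis at the gridline y = 0.
3. Together with the visible shape, these determine p as stated.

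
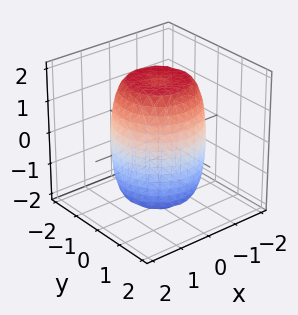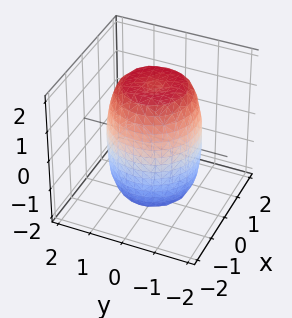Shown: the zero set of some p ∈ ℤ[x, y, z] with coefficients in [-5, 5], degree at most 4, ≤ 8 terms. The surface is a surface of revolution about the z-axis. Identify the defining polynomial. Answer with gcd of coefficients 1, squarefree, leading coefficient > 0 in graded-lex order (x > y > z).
2*x^4 + 4*x^2*y^2 + 2*y^4 - 2*x^2 - 2*y^2 + z^2 - 3

1. The degree is 4 — the shape is more complex than any degree-3 surface.
2. By symmetry, the z-axis is an axis of rotation, so x and y enter only as x² + y².
3. Against the integer gridlines: a circular section at z = 0 has radius between 1 and 2.
4. Fitting integer coefficients to these (and the overall shape) gives p.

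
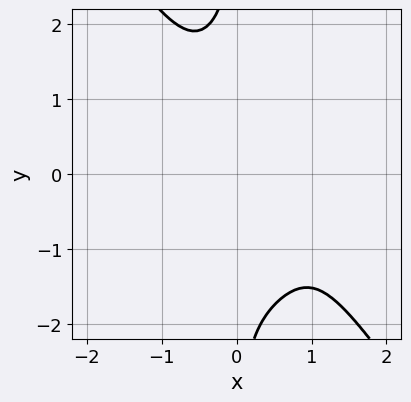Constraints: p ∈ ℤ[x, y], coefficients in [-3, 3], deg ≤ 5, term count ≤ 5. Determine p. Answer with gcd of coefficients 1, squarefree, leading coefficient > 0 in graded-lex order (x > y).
(a) The degree is 4 — a generic line meets the curve in up to 4 points.
(b) From the axis intercepts and sections: the curve avoids every integer y-axis point in the box; no x-intercept at any integer in the box.
(c) Together with the visible shape, these determine p as stated.

3*x^4 + x*y^3 - 3*x^3 - x*y + 2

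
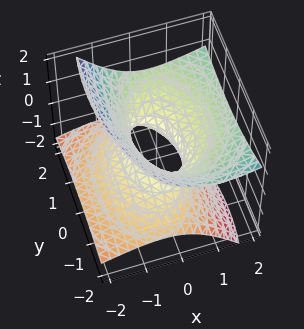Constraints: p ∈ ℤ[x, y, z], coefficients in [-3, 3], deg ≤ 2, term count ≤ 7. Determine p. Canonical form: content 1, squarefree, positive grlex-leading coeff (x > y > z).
(a) deg p = 2.
(b) Observable constraints: among the integer gridlines, it crosses the y-axis at y ∈ {-1, 1}; it misses every integer gridline on the z-axis.
(c) Putting this together gives p.

2*x^2 - 3*x*z + y^2 - y*z - 3*z^2 - 1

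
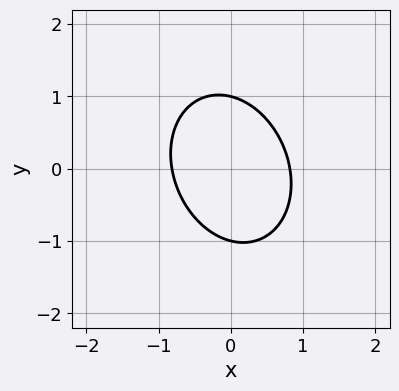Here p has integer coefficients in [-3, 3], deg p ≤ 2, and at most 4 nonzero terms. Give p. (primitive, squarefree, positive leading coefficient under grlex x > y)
The degree is 2 — a generic line meets the curve in up to 2 points.
Observable constraints: the y-axis gridline crossings are at y ∈ {-1, 1}.
Putting this together gives p.

3*x^2 + x*y + 2*y^2 - 2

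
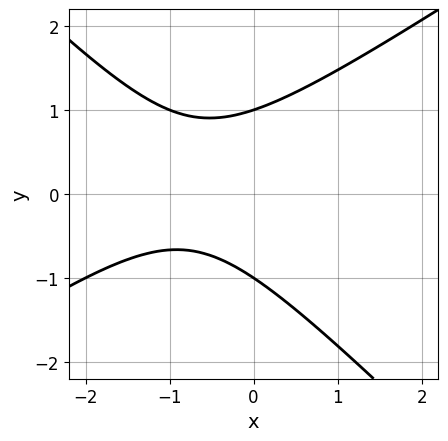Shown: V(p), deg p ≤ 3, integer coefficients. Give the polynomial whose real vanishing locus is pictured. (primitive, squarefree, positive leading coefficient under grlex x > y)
2*x^2 - x*y - 3*y^2 + 3*x + 3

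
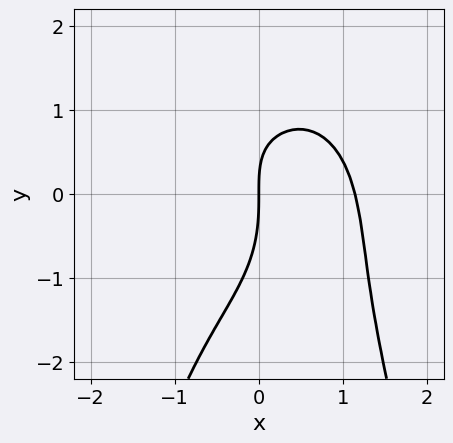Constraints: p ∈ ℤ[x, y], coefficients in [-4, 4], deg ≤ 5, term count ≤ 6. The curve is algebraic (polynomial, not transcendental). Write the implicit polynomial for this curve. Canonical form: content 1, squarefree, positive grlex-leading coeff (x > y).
2*x^4 + x^2*y^2 + y^3 + 2*x*y - 3*x

1. Degree: no degree-3 curve has this shape, so deg p = 4.
2. Observable constraints: it crosses the y-axis at the gridline y = 0; it crosses the x-axis at the gridline x = 0.
3. Putting this together gives p.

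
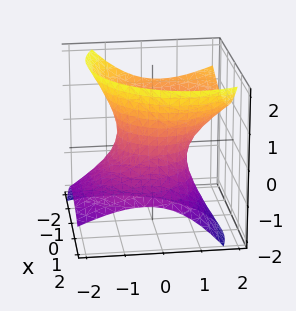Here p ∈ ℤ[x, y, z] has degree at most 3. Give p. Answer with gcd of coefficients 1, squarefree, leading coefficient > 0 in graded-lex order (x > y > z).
First, deg p = 2.
Then, reading off the gridlines: among the integer gridlines, it crosses the x-axis at x ∈ {-1, 1}; no z-intercept at any integer in the box; the y-axis gridline crossings are at y ∈ {-1, 1}.
Finally, assembling these constraints gives the stated polynomial.

x^2 + x*z + y^2 - y*z - z^2 - 1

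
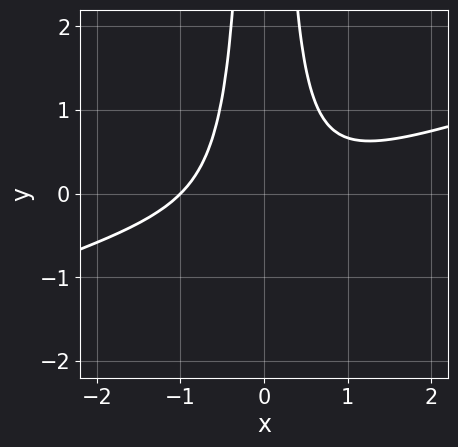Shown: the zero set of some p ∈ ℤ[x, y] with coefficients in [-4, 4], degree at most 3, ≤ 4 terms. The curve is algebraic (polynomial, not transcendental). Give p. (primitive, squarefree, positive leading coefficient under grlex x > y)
x^3 - 3*x^2*y + 1

The degree is 3 — no degree-2 curve has this shape.
Reading off the gridlines: it crosses the x-axis at the gridline x = -1; no y-intercept at any integer in the box.
Matching integer coefficients to the picture gives p.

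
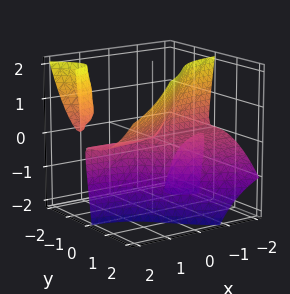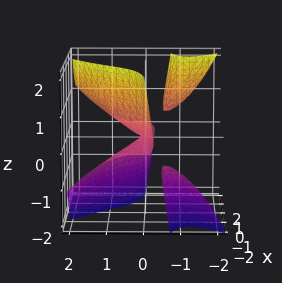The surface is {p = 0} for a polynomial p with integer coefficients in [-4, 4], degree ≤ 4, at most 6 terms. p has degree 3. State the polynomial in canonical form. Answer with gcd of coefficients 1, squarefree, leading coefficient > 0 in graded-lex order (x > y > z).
First, I count 3 distinct pieces. Treating them together as one polynomial.
Next, degree: the shape is more complex than any degree-2 surface, so deg p = 3.
Then, from the axis intercepts and sections: one z-axis crossing is at z = 0; the visible x-axis segment lies entirely on the surface.
Finally, these observations pin down the coefficients.

3*x*y*z - 2*y^3 + x*z + z^2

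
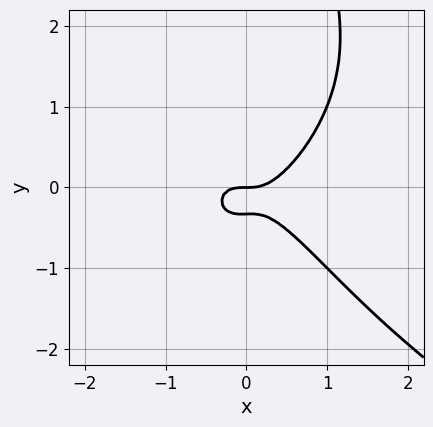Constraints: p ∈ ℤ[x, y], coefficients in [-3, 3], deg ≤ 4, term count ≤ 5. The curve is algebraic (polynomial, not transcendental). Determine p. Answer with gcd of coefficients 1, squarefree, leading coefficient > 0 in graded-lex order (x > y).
1. deg p = 4. A generic line meets the curve in up to 4 points.
2. From the axis intercepts and sections: it crosses the x-axis at the gridline x = 0; it crosses the y-axis at the gridline y = 0.
3. Putting this together gives p.

x*y^3 + 3*x^3 - 3*y^2 - y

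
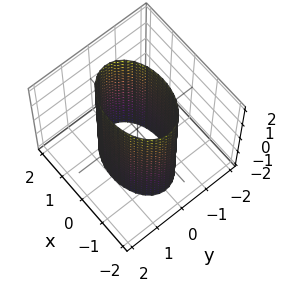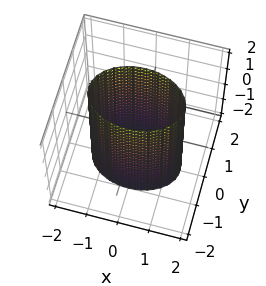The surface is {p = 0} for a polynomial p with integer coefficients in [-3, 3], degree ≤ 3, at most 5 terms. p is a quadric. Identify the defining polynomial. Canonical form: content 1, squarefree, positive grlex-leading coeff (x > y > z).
(a) The degree is 2 — constant cross-section along one axis; a quadric.
(b) Symmetries: it's symmetric under x → −x, forcing even powers of x; mirror symmetry y ↦ −y ⇒ only even powers of y; it's symmetric under z → −z, forcing even powers of z.
(c) Against the integer gridlines: it misses every integer gridline on the z-axis; the y-axis gridline crossings are at y ∈ {-1, 1}.
(d) These observations pin down the coefficients.

x^2 + 2*y^2 - 2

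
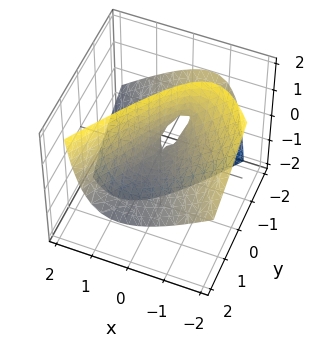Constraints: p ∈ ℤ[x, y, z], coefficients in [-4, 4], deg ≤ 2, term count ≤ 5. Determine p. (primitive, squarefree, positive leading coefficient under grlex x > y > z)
3*x^2 + 3*x*z - y^2 - 3*y*z - z

First, deg p = 2.
Next, reading off the gridlines: one x-axis crossing is at x = 0; one z-axis crossing is at z = 0; it crosses the y-axis at the gridline y = 0.
Finally, assembling these constraints gives the stated polynomial.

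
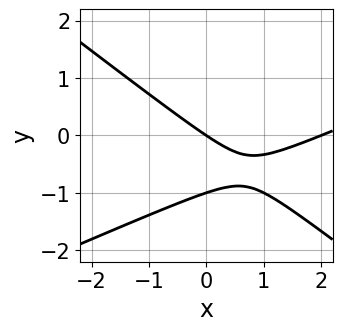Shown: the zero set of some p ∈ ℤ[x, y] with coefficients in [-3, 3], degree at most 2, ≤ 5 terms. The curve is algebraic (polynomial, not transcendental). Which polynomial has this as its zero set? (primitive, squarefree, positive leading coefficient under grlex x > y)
1. deg p = 2.
2. From the visible intercepts: the y-axis gridline crossings are at y ∈ {-1, 0}; among the integer gridlines, it crosses the x-axis at x ∈ {0, 2}.
3. Solving for integer coefficients yields p as stated.

x^2 - x*y - 3*y^2 - 2*x - 3*y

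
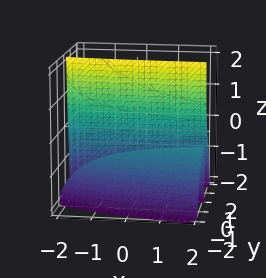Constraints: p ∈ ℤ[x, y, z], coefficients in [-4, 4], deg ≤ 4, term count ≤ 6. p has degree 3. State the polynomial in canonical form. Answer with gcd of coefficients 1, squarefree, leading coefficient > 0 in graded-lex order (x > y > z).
x*y*z + 3*y^3 + 2*y^2 + 3*y*z - 1

The picture has 2 separate pieces. Treating them together as one polynomial.
The degree is 3 — the shape is more complex than any degree-2 surface.
Observable constraints: the surface avoids every integer x-axis point in the box; the surface avoids every integer z-axis point in the box.
Together with the visible shape, these determine p as stated.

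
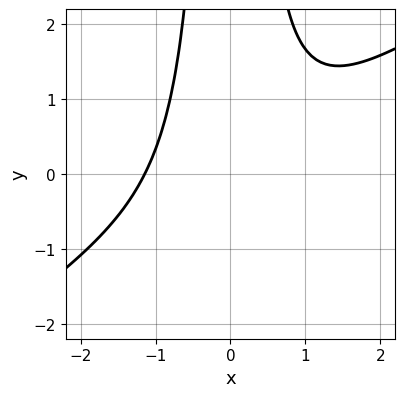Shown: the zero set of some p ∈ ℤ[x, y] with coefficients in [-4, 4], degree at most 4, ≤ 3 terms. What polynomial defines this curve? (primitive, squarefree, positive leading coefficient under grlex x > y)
First, degree: a generic line meets the curve in up to 3 points, so deg p = 3.
Then, against the integer gridlines: no y-intercept at any integer in the box.
Finally, the integer polynomial consistent with all of this is the stated p.

2*x^3 - 3*x^2*y + 3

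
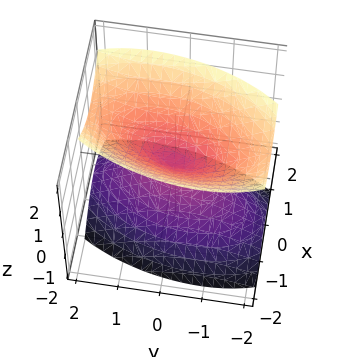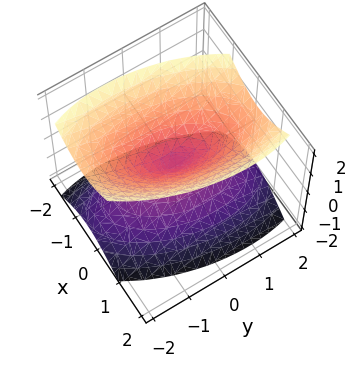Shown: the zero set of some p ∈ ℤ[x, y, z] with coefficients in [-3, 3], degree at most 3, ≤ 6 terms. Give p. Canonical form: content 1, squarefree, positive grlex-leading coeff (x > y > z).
3*x^2 - x*y + y^2 - 2*z^2

First, I count 2 distinct pieces. They look like related sheets of one shape, so recover p as a whole.
Next, the degree is 2 — the shape is more complex than any degree-1 surface.
Next, checking where it meets the axes: one x-axis crossing is at x = 0; it meets the y-axis at y = 0 (among the integer gridlines).
Finally, these observations pin down the coefficients.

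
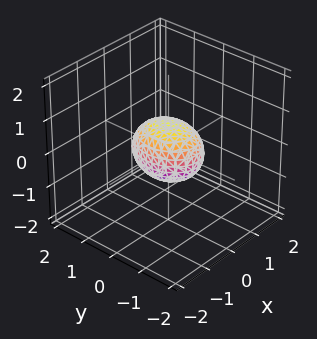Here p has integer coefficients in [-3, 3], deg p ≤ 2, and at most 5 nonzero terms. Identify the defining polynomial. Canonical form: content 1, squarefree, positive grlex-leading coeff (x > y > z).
Degree: bounded and convex; a quadric, so deg p = 2.
Symmetries: mirror symmetry y ↦ −y ⇒ only even powers of y; the z ↦ −z reflection is a symmetry, so z appears only in even powers; the x ↦ −x reflection is a symmetry, so x appears only in even powers.
Checking where it meets the axes: among the integer gridlines, it crosses the y-axis at y ∈ {-1, 1}.
Matching integer coefficients to the picture gives p.

3*x^2 + 2*y^2 + 3*z^2 - 2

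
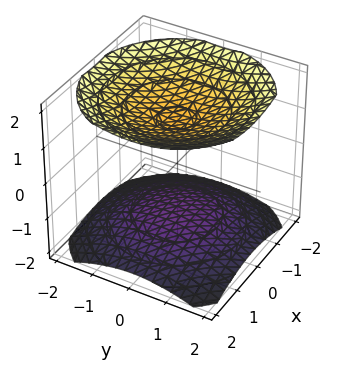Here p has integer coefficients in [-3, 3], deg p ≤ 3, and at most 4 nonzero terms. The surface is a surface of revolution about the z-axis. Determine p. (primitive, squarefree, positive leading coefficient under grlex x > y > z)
(a) There are 2 components. They look like related sheets of one shape, so recover p as a whole.
(b) deg p = 2. No degree-1 surface has this shape.
(c) By symmetry, the z-axis is an axis of rotation, so x and y enter only as x² + y².
(d) Reading off the gridlines: no y-intercept at any integer in the box; the surface avoids every integer x-axis point in the box.
(e) Together with the visible shape, these determine p as stated.

x^2 + y^2 - 2*z^2 + 3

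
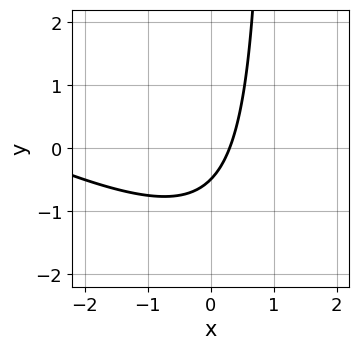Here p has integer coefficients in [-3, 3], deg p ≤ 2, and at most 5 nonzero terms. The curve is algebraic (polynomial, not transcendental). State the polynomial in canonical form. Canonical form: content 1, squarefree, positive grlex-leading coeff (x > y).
x^2 + 2*x*y + 3*x - 2*y - 1

1. The degree is 2 — a generic line meets the curve in up to 2 points.
2. Matching integer coefficients to the picture gives p.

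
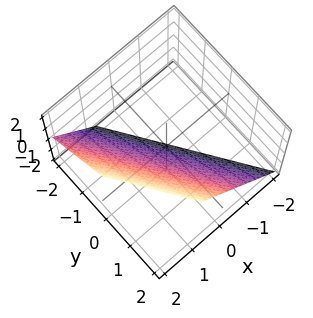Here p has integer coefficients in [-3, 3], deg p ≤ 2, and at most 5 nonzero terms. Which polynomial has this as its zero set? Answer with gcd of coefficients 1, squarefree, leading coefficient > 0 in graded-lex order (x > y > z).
First, the degree is 1 — the surface is flat (a plane).
Then, observable constraints: one z-axis crossing is at z = -1; it meets the y-axis at y = 1 (among the integer gridlines).
Finally, putting this together gives p.

3*x + 2*y - 2*z - 2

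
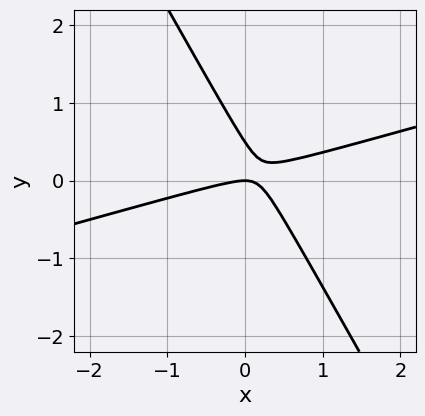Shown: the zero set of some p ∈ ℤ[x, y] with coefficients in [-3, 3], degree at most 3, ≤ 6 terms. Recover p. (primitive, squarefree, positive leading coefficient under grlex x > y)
x^2 - 3*x*y - 2*y^2 + y

First, the degree is 2 — no degree-1 curve has this shape.
Then, reading off the gridlines: it crosses the x-axis at the gridline x = 0; one y-axis crossing is at y = 0.
Finally, together with the visible shape, these determine p as stated.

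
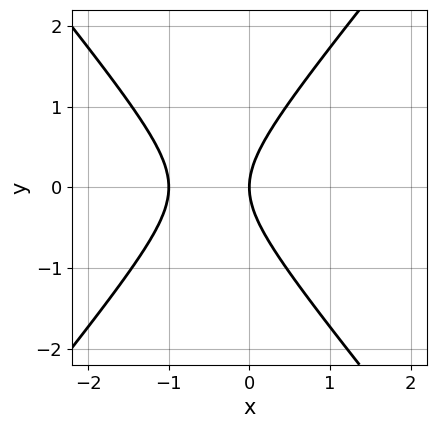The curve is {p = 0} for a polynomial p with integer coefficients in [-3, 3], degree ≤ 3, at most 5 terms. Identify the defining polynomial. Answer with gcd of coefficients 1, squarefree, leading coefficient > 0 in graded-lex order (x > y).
3*x^2 - 2*y^2 + 3*x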